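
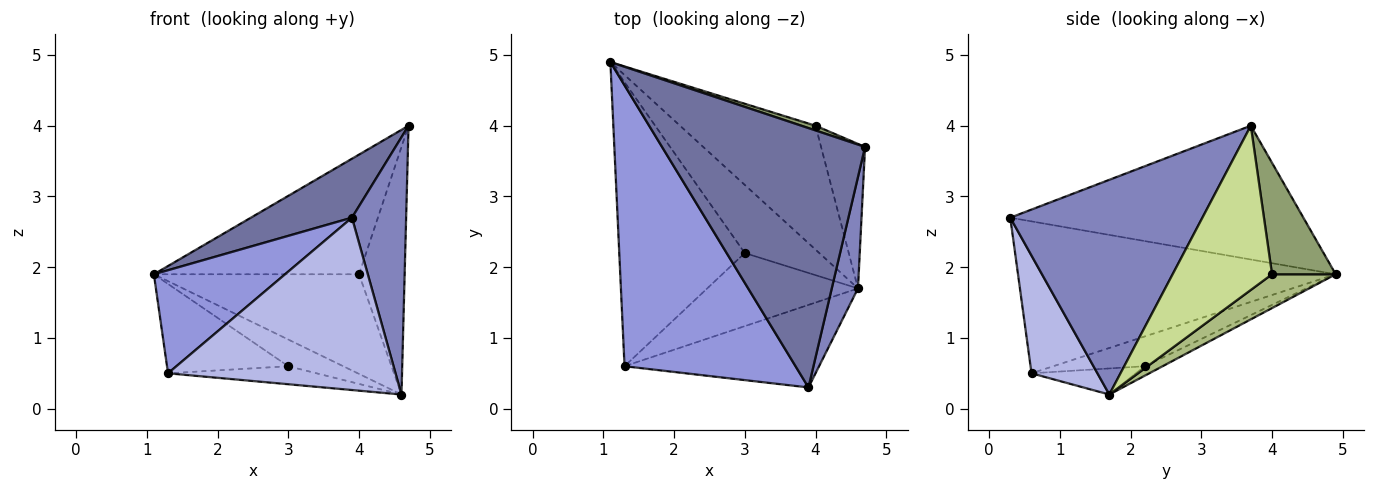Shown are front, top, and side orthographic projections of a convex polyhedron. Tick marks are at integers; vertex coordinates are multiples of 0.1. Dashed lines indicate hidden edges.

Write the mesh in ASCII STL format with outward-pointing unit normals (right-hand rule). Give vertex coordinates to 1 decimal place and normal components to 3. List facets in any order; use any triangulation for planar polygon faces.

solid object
 facet normal -0.541 -0.186 0.820
  outer loop
   vertex 3.9 0.3 2.7
   vertex 4.7 3.7 4.0
   vertex 1.1 4.9 1.9
  endloop
 endfacet
 facet normal 0.956 -0.270 0.117
  outer loop
   vertex 4.6 1.7 0.2
   vertex 4.7 3.7 4.0
   vertex 3.9 0.3 2.7
  endloop
 endfacet
 facet normal -0.641 -0.265 0.721
  outer loop
   vertex 1.3 0.6 0.5
   vertex 3.9 0.3 2.7
   vertex 1.1 4.9 1.9
  endloop
 endfacet
 facet normal 0.253 -0.873 -0.418
  outer loop
   vertex 1.3 0.6 0.5
   vertex 4.6 1.7 0.2
   vertex 3.9 0.3 2.7
  endloop
 endfacet
 facet normal 0.296 0.954 0.038
  outer loop
   vertex 4.0 4.0 1.9
   vertex 1.1 4.9 1.9
   vertex 4.7 3.7 4.0
  endloop
 endfacet
 facet normal 0.191 0.615 -0.765
  outer loop
   vertex 4.0 4.0 1.9
   vertex 4.6 1.7 0.2
   vertex 1.1 4.9 1.9
  endloop
 endfacet
 facet normal 0.883 0.405 -0.236
  outer loop
   vertex 4.0 4.0 1.9
   vertex 4.7 3.7 4.0
   vertex 4.6 1.7 0.2
  endloop
 endfacet
 facet normal -0.118 0.362 -0.925
  outer loop
   vertex 3.0 2.2 0.6
   vertex 1.1 4.9 1.9
   vertex 4.6 1.7 0.2
  endloop
 endfacet
 facet normal -0.221 0.293 -0.930
  outer loop
   vertex 3.0 2.2 0.6
   vertex 1.3 0.6 0.5
   vertex 1.1 4.9 1.9
  endloop
 endfacet
 facet normal -0.166 0.236 -0.958
  outer loop
   vertex 3.0 2.2 0.6
   vertex 4.6 1.7 0.2
   vertex 1.3 0.6 0.5
  endloop
 endfacet
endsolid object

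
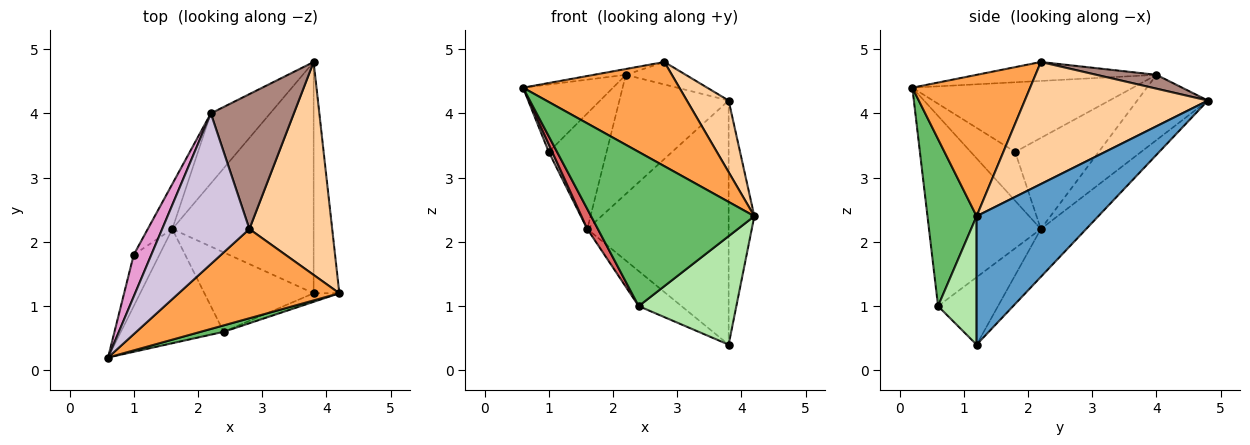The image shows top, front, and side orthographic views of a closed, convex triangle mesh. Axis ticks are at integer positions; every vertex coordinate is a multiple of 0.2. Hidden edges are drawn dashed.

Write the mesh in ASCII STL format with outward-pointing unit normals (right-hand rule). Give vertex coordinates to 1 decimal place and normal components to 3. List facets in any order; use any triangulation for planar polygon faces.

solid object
 facet normal 0.960 0.203 -0.192
  outer loop
   vertex 3.8 1.2 0.4
   vertex 3.8 4.8 4.2
   vertex 4.2 1.2 2.4
  endloop
 endfacet
 facet normal -0.227 0.707 -0.670
  outer loop
   vertex 1.6 2.2 2.2
   vertex 3.8 4.8 4.2
   vertex 3.8 1.2 0.4
  endloop
 endfacet
 facet normal 0.497 -0.659 0.564
  outer loop
   vertex 2.8 2.2 4.8
   vertex 0.6 0.2 4.4
   vertex 4.2 1.2 2.4
  endloop
 endfacet
 facet normal 0.813 -0.185 0.552
  outer loop
   vertex 2.8 2.2 4.8
   vertex 4.2 1.2 2.4
   vertex 3.8 4.8 4.2
  endloop
 endfacet
 facet normal 0.288 -0.957 0.040
  outer loop
   vertex 2.4 0.6 1.0
   vertex 4.2 1.2 2.4
   vertex 0.6 0.2 4.4
  endloop
 endfacet
 facet normal 0.366 -0.928 -0.073
  outer loop
   vertex 2.4 0.6 1.0
   vertex 3.8 1.2 0.4
   vertex 4.2 1.2 2.4
  endloop
 endfacet
 facet normal -0.877 -0.083 -0.474
  outer loop
   vertex 2.4 0.6 1.0
   vertex 0.6 0.2 4.4
   vertex 1.6 2.2 2.2
  endloop
 endfacet
 facet normal -0.492 0.351 -0.797
  outer loop
   vertex 2.4 0.6 1.0
   vertex 1.6 2.2 2.2
   vertex 3.8 1.2 0.4
  endloop
 endfacet
 facet normal -0.487 0.753 -0.443
  outer loop
   vertex 2.2 4.0 4.6
   vertex 3.8 4.8 4.2
   vertex 1.6 2.2 2.2
  endloop
 endfacet
 facet normal -0.212 0.038 0.977
  outer loop
   vertex 2.2 4.0 4.6
   vertex 0.6 0.2 4.4
   vertex 2.8 2.2 4.8
  endloop
 endfacet
 facet normal 0.162 0.162 0.973
  outer loop
   vertex 2.2 4.0 4.6
   vertex 2.8 2.2 4.8
   vertex 3.8 4.8 4.2
  endloop
 endfacet
 facet normal -0.883 -0.070 -0.465
  outer loop
   vertex 1.0 1.8 3.4
   vertex 1.6 2.2 2.2
   vertex 0.6 0.2 4.4
  endloop
 endfacet
 facet normal -0.902 0.368 0.228
  outer loop
   vertex 1.0 1.8 3.4
   vertex 0.6 0.2 4.4
   vertex 2.2 4.0 4.6
  endloop
 endfacet
 facet normal -0.803 0.556 -0.216
  outer loop
   vertex 1.0 1.8 3.4
   vertex 2.2 4.0 4.6
   vertex 1.6 2.2 2.2
  endloop
 endfacet
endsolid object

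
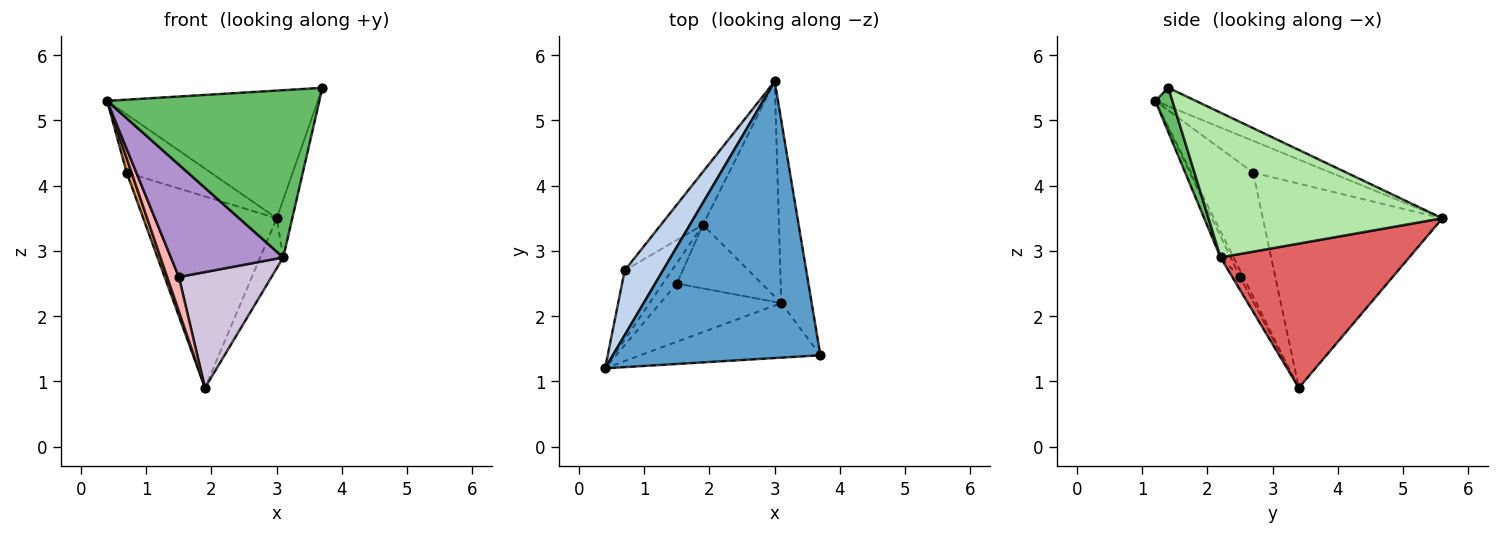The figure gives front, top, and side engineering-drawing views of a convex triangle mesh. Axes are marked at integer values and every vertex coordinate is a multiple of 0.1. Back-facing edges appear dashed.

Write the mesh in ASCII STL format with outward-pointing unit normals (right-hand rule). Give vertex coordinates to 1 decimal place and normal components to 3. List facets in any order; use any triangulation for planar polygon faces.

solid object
 facet normal -0.080 0.418 0.905
  outer loop
   vertex 3.0 5.6 3.5
   vertex 0.4 1.2 5.3
   vertex 3.7 1.4 5.5
  endloop
 endfacet
 facet normal -0.525 0.569 0.633
  outer loop
   vertex 0.7 2.7 4.2
   vertex 0.4 1.2 5.3
   vertex 3.0 5.6 3.5
  endloop
 endfacet
 facet normal -0.932 -0.074 -0.355
  outer loop
   vertex 0.7 2.7 4.2
   vertex 1.9 3.4 0.9
   vertex 0.4 1.2 5.3
  endloop
 endfacet
 facet normal -0.792 0.589 -0.163
  outer loop
   vertex 0.7 2.7 4.2
   vertex 3.0 5.6 3.5
   vertex 1.9 3.4 0.9
  endloop
 endfacet
 facet normal 0.076 -0.948 -0.309
  outer loop
   vertex 3.1 2.2 2.9
   vertex 3.7 1.4 5.5
   vertex 0.4 1.2 5.3
  endloop
 endfacet
 facet normal 0.977 0.065 -0.205
  outer loop
   vertex 3.1 2.2 2.9
   vertex 3.0 5.6 3.5
   vertex 3.7 1.4 5.5
  endloop
 endfacet
 facet normal 0.880 0.108 -0.463
  outer loop
   vertex 3.1 2.2 2.9
   vertex 1.9 3.4 0.9
   vertex 3.0 5.6 3.5
  endloop
 endfacet
 facet normal -0.233 -0.836 -0.497
  outer loop
   vertex 1.5 2.5 2.6
   vertex 0.4 1.2 5.3
   vertex 1.9 3.4 0.9
  endloop
 endfacet
 facet normal -0.080 -0.885 -0.459
  outer loop
   vertex 1.5 2.5 2.6
   vertex 3.1 2.2 2.9
   vertex 0.4 1.2 5.3
  endloop
 endfacet
 facet normal -0.074 -0.874 -0.480
  outer loop
   vertex 1.5 2.5 2.6
   vertex 1.9 3.4 0.9
   vertex 3.1 2.2 2.9
  endloop
 endfacet
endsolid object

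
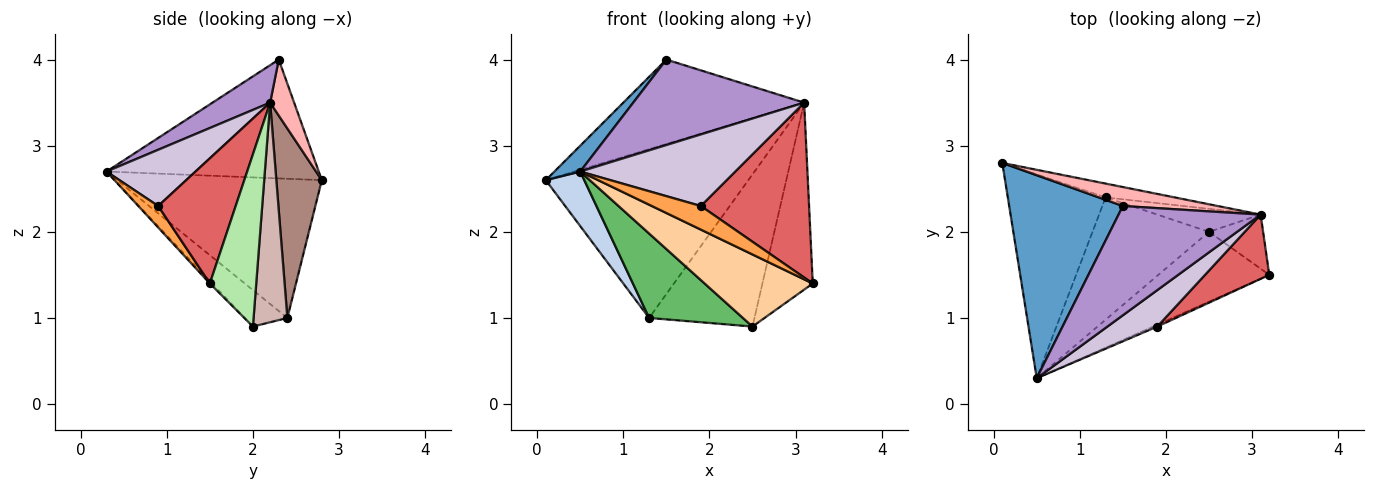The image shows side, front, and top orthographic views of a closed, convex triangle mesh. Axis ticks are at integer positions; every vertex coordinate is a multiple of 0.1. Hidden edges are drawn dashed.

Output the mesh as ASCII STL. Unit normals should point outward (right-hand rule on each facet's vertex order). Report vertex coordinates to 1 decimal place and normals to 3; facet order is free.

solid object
 facet normal -0.720 -0.088 0.689
  outer loop
   vertex 1.5 2.3 4.0
   vertex 0.1 2.8 2.6
   vertex 0.5 0.3 2.7
  endloop
 endfacet
 facet normal -0.809 -0.152 -0.568
  outer loop
   vertex 1.3 2.4 1.0
   vertex 0.5 0.3 2.7
   vertex 0.1 2.8 2.6
  endloop
 endfacet
 facet normal 0.375 -0.924 -0.075
  outer loop
   vertex 1.9 0.9 2.3
   vertex 0.5 0.3 2.7
   vertex 3.2 1.5 1.4
  endloop
 endfacet
 facet normal -0.016 -0.718 -0.696
  outer loop
   vertex 2.5 2.0 0.9
   vertex 3.2 1.5 1.4
   vertex 0.5 0.3 2.7
  endloop
 endfacet
 facet normal -0.250 -0.550 -0.797
  outer loop
   vertex 2.5 2.0 0.9
   vertex 0.5 0.3 2.7
   vertex 1.3 2.4 1.0
  endloop
 endfacet
 facet normal 0.663 0.719 -0.208
  outer loop
   vertex 3.1 2.2 3.5
   vertex 3.2 1.5 1.4
   vertex 2.5 2.0 0.9
  endloop
 endfacet
 facet normal 0.558 -0.779 0.286
  outer loop
   vertex 3.1 2.2 3.5
   vertex 1.9 0.9 2.3
   vertex 3.2 1.5 1.4
  endloop
 endfacet
 facet normal 0.128 0.968 0.217
  outer loop
   vertex 3.1 2.2 3.5
   vertex 0.1 2.8 2.6
   vertex 1.5 2.3 4.0
  endloop
 endfacet
 facet normal 0.203 -0.603 0.771
  outer loop
   vertex 3.1 2.2 3.5
   vertex 1.5 2.3 4.0
   vertex 0.5 0.3 2.7
  endloop
 endfacet
 facet normal 0.455 -0.793 0.404
  outer loop
   vertex 3.1 2.2 3.5
   vertex 0.5 0.3 2.7
   vertex 1.9 0.9 2.3
  endloop
 endfacet
 facet normal 0.218 0.973 -0.079
  outer loop
   vertex 3.1 2.2 3.5
   vertex 1.3 2.4 1.0
   vertex 0.1 2.8 2.6
  endloop
 endfacet
 facet normal 0.302 0.943 -0.142
  outer loop
   vertex 3.1 2.2 3.5
   vertex 2.5 2.0 0.9
   vertex 1.3 2.4 1.0
  endloop
 endfacet
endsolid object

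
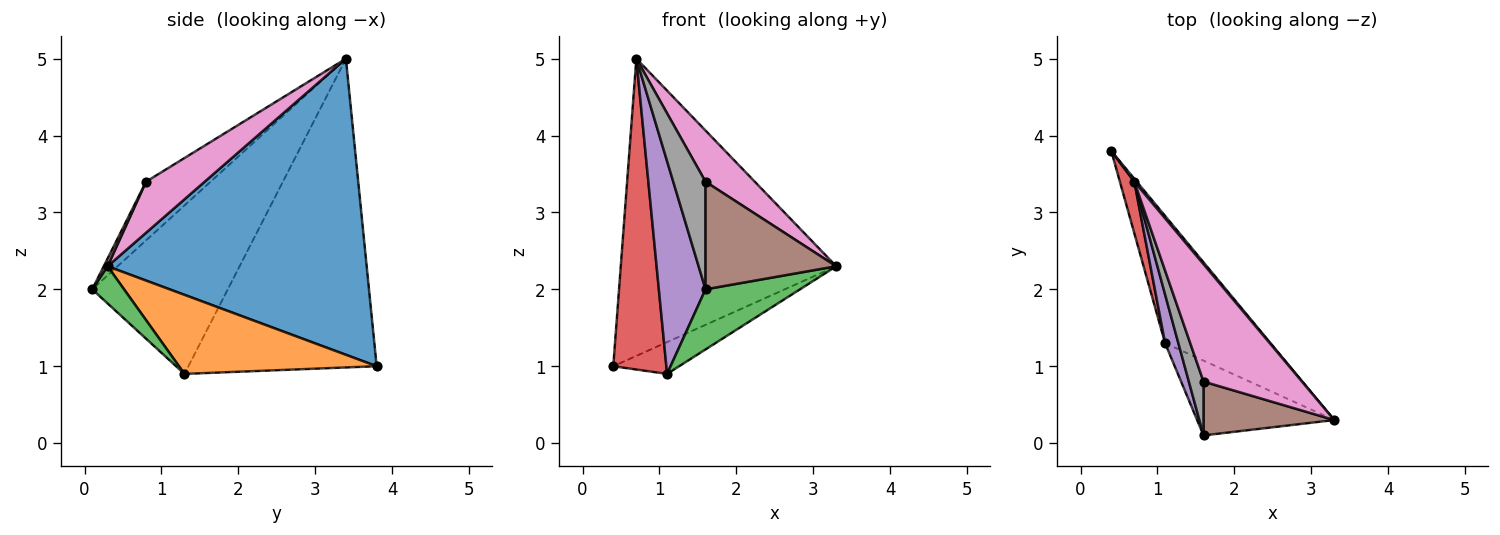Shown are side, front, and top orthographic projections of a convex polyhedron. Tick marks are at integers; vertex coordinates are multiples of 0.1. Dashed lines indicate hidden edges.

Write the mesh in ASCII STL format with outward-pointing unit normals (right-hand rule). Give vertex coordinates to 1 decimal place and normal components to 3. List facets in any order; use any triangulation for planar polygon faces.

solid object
 facet normal 0.769 0.639 0.006
  outer loop
   vertex 0.7 3.4 5.0
   vertex 3.3 0.3 2.3
   vertex 0.4 3.8 1.0
  endloop
 endfacet
 facet normal 0.588 0.196 -0.784
  outer loop
   vertex 1.1 1.3 0.9
   vertex 0.4 3.8 1.0
   vertex 3.3 0.3 2.3
  endloop
 endfacet
 facet normal 0.207 -0.613 -0.763
  outer loop
   vertex 1.1 1.3 0.9
   vertex 3.3 0.3 2.3
   vertex 1.6 0.1 2.0
  endloop
 endfacet
 facet normal -0.962 -0.271 0.045
  outer loop
   vertex 1.1 1.3 0.9
   vertex 0.7 3.4 5.0
   vertex 0.4 3.8 1.0
  endloop
 endfacet
 facet normal -0.943 -0.325 0.074
  outer loop
   vertex 1.1 1.3 0.9
   vertex 1.6 0.1 2.0
   vertex 0.7 3.4 5.0
  endloop
 endfacet
 facet normal 0.026 -0.894 0.447
  outer loop
   vertex 1.6 0.8 3.4
   vertex 1.6 0.1 2.0
   vertex 3.3 0.3 2.3
  endloop
 endfacet
 facet normal 0.430 -0.361 0.828
  outer loop
   vertex 1.6 0.8 3.4
   vertex 3.3 0.3 2.3
   vertex 0.7 3.4 5.0
  endloop
 endfacet
 facet normal -0.873 -0.436 0.218
  outer loop
   vertex 1.6 0.8 3.4
   vertex 0.7 3.4 5.0
   vertex 1.6 0.1 2.0
  endloop
 endfacet
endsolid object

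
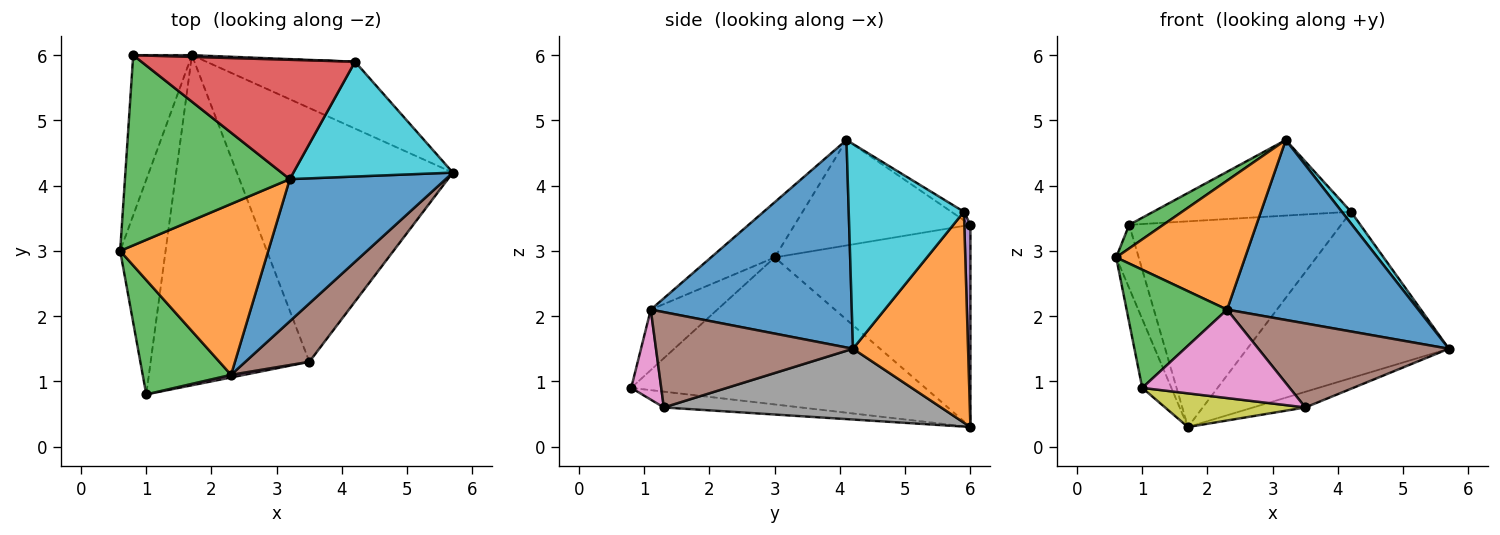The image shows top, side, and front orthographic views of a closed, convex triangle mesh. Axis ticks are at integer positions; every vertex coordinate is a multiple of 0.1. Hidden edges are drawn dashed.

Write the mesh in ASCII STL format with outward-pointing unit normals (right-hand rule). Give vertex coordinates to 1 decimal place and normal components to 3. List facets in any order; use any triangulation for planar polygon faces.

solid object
 facet normal -0.951 0.094 -0.294
  outer loop
   vertex 1.0 0.8 0.9
   vertex 0.6 3.0 2.9
   vertex 1.7 6.0 0.3
  endloop
 endfacet
 facet normal 0.468 0.820 -0.330
  outer loop
   vertex 4.2 5.9 3.6
   vertex 5.7 4.2 1.5
   vertex 1.7 6.0 0.3
  endloop
 endfacet
 facet normal -0.430 -0.649 0.628
  outer loop
   vertex 2.3 1.1 2.1
   vertex 0.6 3.0 2.9
   vertex 1.0 0.8 0.9
  endloop
 endfacet
 facet normal -0.955 0.110 -0.277
  outer loop
   vertex 0.8 6.0 3.4
   vertex 1.7 6.0 0.3
   vertex 0.6 3.0 2.9
  endloop
 endfacet
 facet normal 0.029 1.000 0.008
  outer loop
   vertex 0.8 6.0 3.4
   vertex 4.2 5.9 3.6
   vertex 1.7 6.0 0.3
  endloop
 endfacet
 facet normal 0.647 -0.626 0.435
  outer loop
   vertex 3.5 1.3 0.6
   vertex 5.7 4.2 1.5
   vertex 2.3 1.1 2.1
  endloop
 endfacet
 facet normal 0.199 -0.979 0.029
  outer loop
   vertex 3.5 1.3 0.6
   vertex 2.3 1.1 2.1
   vertex 1.0 0.8 0.9
  endloop
 endfacet
 facet normal 0.311 0.059 -0.949
  outer loop
   vertex 3.5 1.3 0.6
   vertex 1.7 6.0 0.3
   vertex 5.7 4.2 1.5
  endloop
 endfacet
 facet normal -0.099 -0.101 -0.990
  outer loop
   vertex 3.5 1.3 0.6
   vertex 1.0 0.8 0.9
   vertex 1.7 6.0 0.3
  endloop
 endfacet
 facet normal 0.787 -0.063 0.613
  outer loop
   vertex 3.2 4.1 4.7
   vertex 5.7 4.2 1.5
   vertex 4.2 5.9 3.6
  endloop
 endfacet
 facet normal 0.636 -0.605 0.478
  outer loop
   vertex 3.2 4.1 4.7
   vertex 2.3 1.1 2.1
   vertex 5.7 4.2 1.5
  endloop
 endfacet
 facet normal -0.285 -0.577 0.765
  outer loop
   vertex 3.2 4.1 4.7
   vertex 0.6 3.0 2.9
   vertex 2.3 1.1 2.1
  endloop
 endfacet
 facet normal -0.536 -0.104 0.838
  outer loop
   vertex 3.2 4.1 4.7
   vertex 0.8 6.0 3.4
   vertex 0.6 3.0 2.9
  endloop
 endfacet
 facet normal -0.034 0.535 0.844
  outer loop
   vertex 3.2 4.1 4.7
   vertex 4.2 5.9 3.6
   vertex 0.8 6.0 3.4
  endloop
 endfacet
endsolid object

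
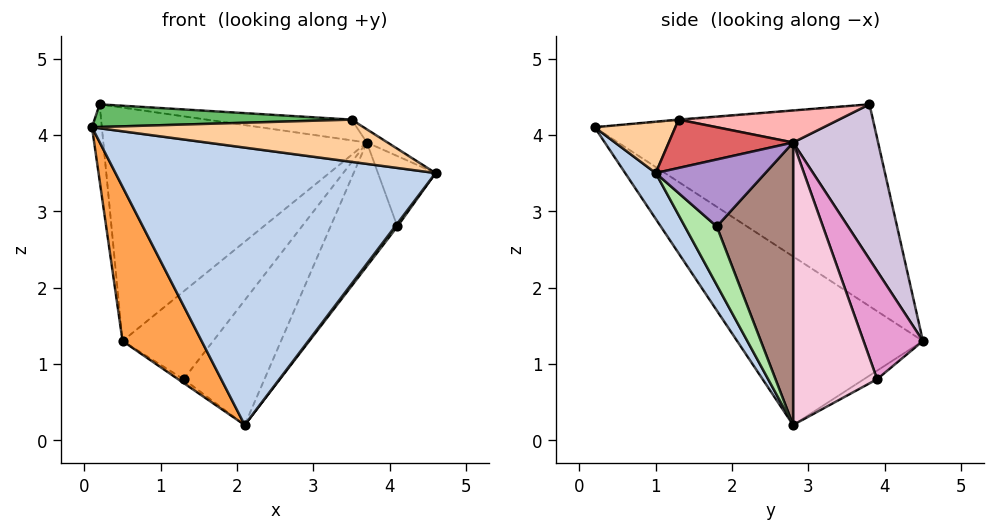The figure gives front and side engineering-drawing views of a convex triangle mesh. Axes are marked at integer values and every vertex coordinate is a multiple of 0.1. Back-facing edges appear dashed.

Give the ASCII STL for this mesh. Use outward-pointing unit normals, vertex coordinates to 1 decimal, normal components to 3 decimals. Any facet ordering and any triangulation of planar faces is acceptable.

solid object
 facet normal -0.995 0.035 -0.088
  outer loop
   vertex 0.2 3.8 4.4
   vertex 0.5 4.5 1.3
   vertex 0.1 0.2 4.1
  endloop
 endfacet
 facet normal 0.081 -0.848 -0.524
  outer loop
   vertex 2.1 2.8 0.2
   vertex 4.6 1.0 3.5
   vertex 0.1 0.2 4.1
  endloop
 endfacet
 facet normal -0.742 -0.316 -0.591
  outer loop
   vertex 2.1 2.8 0.2
   vertex 0.1 0.2 4.1
   vertex 0.5 4.5 1.3
  endloop
 endfacet
 facet normal 0.216 -0.727 0.651
  outer loop
   vertex 3.5 1.3 4.2
   vertex 0.1 0.2 4.1
   vertex 4.6 1.0 3.5
  endloop
 endfacet
 facet normal -0.002 -0.083 0.997
  outer loop
   vertex 3.5 1.3 4.2
   vertex 0.2 3.8 4.4
   vertex 0.1 0.2 4.1
  endloop
 endfacet
 facet normal 0.781 -0.057 -0.622
  outer loop
   vertex 4.1 1.8 2.8
   vertex 4.6 1.0 3.5
   vertex 2.1 2.8 0.2
  endloop
 endfacet
 facet normal 0.552 0.092 0.829
  outer loop
   vertex 3.7 2.8 3.9
   vertex 3.5 1.3 4.2
   vertex 4.6 1.0 3.5
  endloop
 endfacet
 facet normal 0.186 0.169 0.968
  outer loop
   vertex 3.7 2.8 3.9
   vertex 0.2 3.8 4.4
   vertex 3.5 1.3 4.2
  endloop
 endfacet
 facet normal 0.881 0.463 -0.100
  outer loop
   vertex 3.7 2.8 3.9
   vertex 4.6 1.0 3.5
   vertex 4.1 1.8 2.8
  endloop
 endfacet
 facet normal 0.298 0.924 0.238
  outer loop
   vertex 3.7 2.8 3.9
   vertex 0.5 4.5 1.3
   vertex 0.2 3.8 4.4
  endloop
 endfacet
 facet normal 0.715 0.626 -0.309
  outer loop
   vertex 3.7 2.8 3.9
   vertex 4.1 1.8 2.8
   vertex 2.1 2.8 0.2
  endloop
 endfacet
 facet normal -0.422 0.178 -0.889
  outer loop
   vertex 1.3 3.9 0.8
   vertex 2.1 2.8 0.2
   vertex 0.5 4.5 1.3
  endloop
 endfacet
 facet normal 0.543 0.830 -0.126
  outer loop
   vertex 1.3 3.9 0.8
   vertex 0.5 4.5 1.3
   vertex 3.7 2.8 3.9
  endloop
 endfacet
 facet normal 0.688 0.662 -0.297
  outer loop
   vertex 1.3 3.9 0.8
   vertex 3.7 2.8 3.9
   vertex 2.1 2.8 0.2
  endloop
 endfacet
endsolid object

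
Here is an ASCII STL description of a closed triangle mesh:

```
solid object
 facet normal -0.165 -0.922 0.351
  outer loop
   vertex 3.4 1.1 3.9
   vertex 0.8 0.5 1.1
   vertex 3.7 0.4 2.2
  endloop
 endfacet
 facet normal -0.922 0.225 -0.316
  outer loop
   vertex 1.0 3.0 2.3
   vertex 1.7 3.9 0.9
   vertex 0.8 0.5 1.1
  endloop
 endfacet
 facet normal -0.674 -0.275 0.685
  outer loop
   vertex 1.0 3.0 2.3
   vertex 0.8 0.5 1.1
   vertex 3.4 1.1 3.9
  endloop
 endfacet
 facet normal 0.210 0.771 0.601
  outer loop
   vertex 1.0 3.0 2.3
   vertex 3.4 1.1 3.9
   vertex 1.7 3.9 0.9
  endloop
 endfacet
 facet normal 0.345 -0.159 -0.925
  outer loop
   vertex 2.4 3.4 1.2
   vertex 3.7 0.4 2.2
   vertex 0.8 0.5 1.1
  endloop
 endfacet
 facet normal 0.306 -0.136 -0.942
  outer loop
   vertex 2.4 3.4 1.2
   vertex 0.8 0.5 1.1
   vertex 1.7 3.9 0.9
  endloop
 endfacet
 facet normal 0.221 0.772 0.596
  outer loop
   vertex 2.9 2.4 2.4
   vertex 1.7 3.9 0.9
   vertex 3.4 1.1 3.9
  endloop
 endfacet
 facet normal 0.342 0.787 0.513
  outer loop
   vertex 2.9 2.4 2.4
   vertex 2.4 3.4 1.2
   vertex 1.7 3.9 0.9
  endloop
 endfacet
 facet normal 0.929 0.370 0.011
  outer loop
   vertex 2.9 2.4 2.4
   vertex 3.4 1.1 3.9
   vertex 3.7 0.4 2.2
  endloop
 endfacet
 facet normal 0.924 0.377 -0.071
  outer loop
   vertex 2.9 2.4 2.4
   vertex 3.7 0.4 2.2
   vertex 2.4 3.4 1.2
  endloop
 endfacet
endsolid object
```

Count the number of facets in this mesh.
10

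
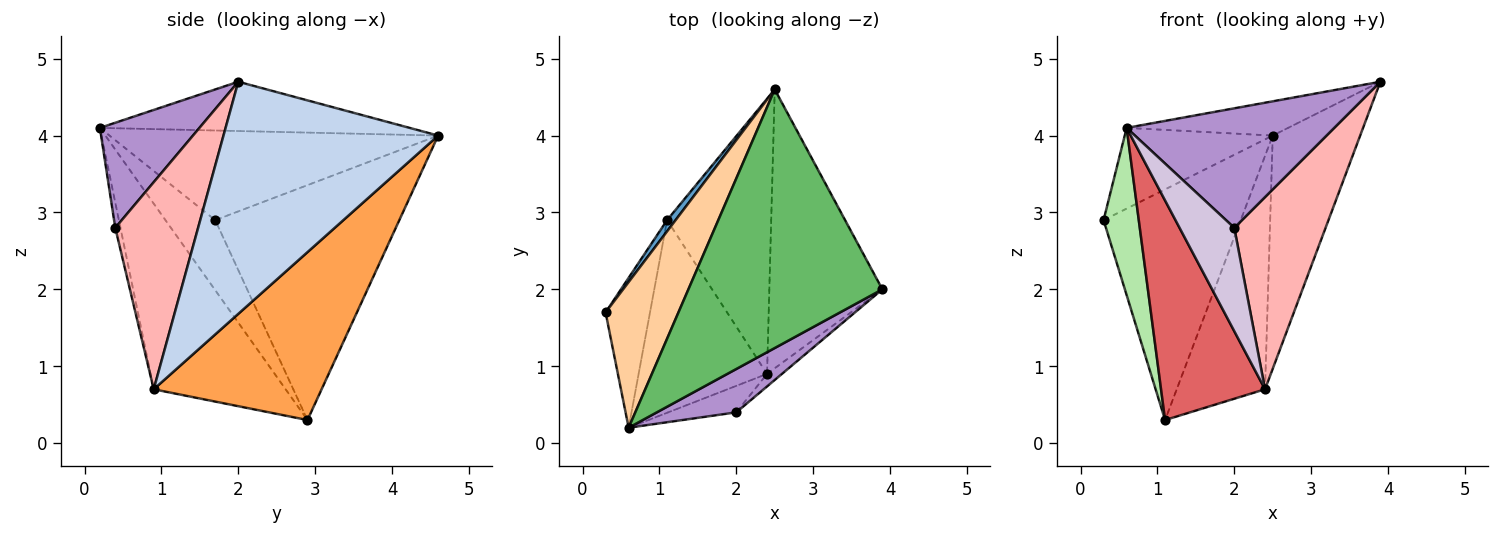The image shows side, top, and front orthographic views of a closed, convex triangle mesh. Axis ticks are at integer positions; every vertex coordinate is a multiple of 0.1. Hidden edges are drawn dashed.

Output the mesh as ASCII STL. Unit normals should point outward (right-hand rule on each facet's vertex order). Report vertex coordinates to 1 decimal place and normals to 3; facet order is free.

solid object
 facet normal -0.802 0.597 0.029
  outer loop
   vertex 1.1 2.9 0.3
   vertex 0.3 1.7 2.9
   vertex 2.5 4.6 4.0
  endloop
 endfacet
 facet normal 0.844 0.344 -0.411
  outer loop
   vertex 2.4 0.9 0.7
   vertex 2.5 4.6 4.0
   vertex 3.9 2.0 4.7
  endloop
 endfacet
 facet normal 0.776 0.408 -0.481
  outer loop
   vertex 2.4 0.9 0.7
   vertex 1.1 2.9 0.3
   vertex 2.5 4.6 4.0
  endloop
 endfacet
 facet normal -0.733 0.330 0.595
  outer loop
   vertex 0.6 0.2 4.1
   vertex 2.5 4.6 4.0
   vertex 0.3 1.7 2.9
  endloop
 endfacet
 facet normal -0.244 0.127 0.961
  outer loop
   vertex 0.6 0.2 4.1
   vertex 3.9 2.0 4.7
   vertex 2.5 4.6 4.0
  endloop
 endfacet
 facet normal -0.725 -0.513 -0.460
  outer loop
   vertex 0.6 0.2 4.1
   vertex 0.3 1.7 2.9
   vertex 1.1 2.9 0.3
  endloop
 endfacet
 facet normal -0.690 -0.544 -0.477
  outer loop
   vertex 0.6 0.2 4.1
   vertex 1.1 2.9 0.3
   vertex 2.4 0.9 0.7
  endloop
 endfacet
 facet normal 0.671 -0.740 -0.048
  outer loop
   vertex 2.0 0.4 2.8
   vertex 2.4 0.9 0.7
   vertex 3.9 2.0 4.7
  endloop
 endfacet
 facet normal 0.411 -0.857 0.311
  outer loop
   vertex 2.0 0.4 2.8
   vertex 3.9 2.0 4.7
   vertex 0.6 0.2 4.1
  endloop
 endfacet
 facet normal -0.092 -0.965 -0.247
  outer loop
   vertex 2.0 0.4 2.8
   vertex 0.6 0.2 4.1
   vertex 2.4 0.9 0.7
  endloop
 endfacet
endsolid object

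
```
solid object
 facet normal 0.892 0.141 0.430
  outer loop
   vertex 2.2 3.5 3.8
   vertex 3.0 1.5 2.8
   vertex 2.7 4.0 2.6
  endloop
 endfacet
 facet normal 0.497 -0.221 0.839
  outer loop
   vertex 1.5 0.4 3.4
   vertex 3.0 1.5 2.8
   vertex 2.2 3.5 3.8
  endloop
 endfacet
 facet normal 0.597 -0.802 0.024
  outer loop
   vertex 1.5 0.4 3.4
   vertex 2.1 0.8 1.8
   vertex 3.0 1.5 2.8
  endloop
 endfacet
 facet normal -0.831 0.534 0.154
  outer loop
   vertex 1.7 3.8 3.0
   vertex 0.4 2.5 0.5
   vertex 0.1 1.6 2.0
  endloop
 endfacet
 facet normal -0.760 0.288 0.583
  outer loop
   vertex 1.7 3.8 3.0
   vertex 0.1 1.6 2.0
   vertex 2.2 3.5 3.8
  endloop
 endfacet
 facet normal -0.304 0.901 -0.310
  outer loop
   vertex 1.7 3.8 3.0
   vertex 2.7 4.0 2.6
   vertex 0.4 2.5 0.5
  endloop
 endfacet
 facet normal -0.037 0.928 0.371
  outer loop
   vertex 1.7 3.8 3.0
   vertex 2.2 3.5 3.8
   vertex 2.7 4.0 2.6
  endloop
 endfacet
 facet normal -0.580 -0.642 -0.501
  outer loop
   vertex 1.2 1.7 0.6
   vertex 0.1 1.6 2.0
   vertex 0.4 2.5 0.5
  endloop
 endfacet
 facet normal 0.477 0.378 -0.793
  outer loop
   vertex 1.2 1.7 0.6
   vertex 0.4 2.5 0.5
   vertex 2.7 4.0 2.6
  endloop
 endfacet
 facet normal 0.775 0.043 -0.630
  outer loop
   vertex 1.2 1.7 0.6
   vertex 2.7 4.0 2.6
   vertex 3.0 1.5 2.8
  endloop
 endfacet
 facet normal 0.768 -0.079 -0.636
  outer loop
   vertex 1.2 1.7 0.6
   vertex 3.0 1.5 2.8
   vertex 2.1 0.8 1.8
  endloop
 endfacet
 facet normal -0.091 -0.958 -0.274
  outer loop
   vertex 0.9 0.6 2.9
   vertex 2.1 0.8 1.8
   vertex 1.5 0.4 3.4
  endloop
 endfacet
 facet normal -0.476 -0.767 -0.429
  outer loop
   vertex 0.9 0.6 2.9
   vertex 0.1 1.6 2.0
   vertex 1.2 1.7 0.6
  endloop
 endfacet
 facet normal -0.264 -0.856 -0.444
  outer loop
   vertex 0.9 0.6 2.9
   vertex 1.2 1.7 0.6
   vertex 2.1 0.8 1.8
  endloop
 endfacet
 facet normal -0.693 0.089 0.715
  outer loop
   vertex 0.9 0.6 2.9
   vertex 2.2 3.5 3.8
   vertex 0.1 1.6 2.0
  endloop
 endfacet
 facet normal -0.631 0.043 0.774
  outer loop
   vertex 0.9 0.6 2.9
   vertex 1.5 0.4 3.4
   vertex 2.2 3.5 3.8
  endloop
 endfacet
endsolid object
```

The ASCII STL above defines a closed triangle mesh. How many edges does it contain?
24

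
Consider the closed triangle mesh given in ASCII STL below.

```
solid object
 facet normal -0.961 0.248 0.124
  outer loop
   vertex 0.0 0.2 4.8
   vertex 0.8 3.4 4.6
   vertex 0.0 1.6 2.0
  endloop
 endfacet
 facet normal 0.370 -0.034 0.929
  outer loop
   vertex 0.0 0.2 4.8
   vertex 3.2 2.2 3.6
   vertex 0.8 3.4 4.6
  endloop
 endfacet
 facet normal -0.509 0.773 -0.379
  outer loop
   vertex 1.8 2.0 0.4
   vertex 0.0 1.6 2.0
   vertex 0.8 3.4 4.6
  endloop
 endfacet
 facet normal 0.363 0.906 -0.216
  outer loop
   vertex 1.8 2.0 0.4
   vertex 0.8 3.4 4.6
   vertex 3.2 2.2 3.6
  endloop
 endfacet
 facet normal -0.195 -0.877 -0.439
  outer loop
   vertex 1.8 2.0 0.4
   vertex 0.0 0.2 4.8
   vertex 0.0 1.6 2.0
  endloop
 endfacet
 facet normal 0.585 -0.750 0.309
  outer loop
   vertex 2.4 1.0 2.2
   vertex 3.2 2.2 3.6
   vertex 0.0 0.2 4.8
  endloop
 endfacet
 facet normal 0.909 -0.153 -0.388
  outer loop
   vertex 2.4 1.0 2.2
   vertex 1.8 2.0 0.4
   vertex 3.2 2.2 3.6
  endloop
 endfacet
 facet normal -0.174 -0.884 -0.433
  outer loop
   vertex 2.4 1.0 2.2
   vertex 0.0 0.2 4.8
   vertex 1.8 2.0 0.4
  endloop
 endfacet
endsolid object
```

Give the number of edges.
12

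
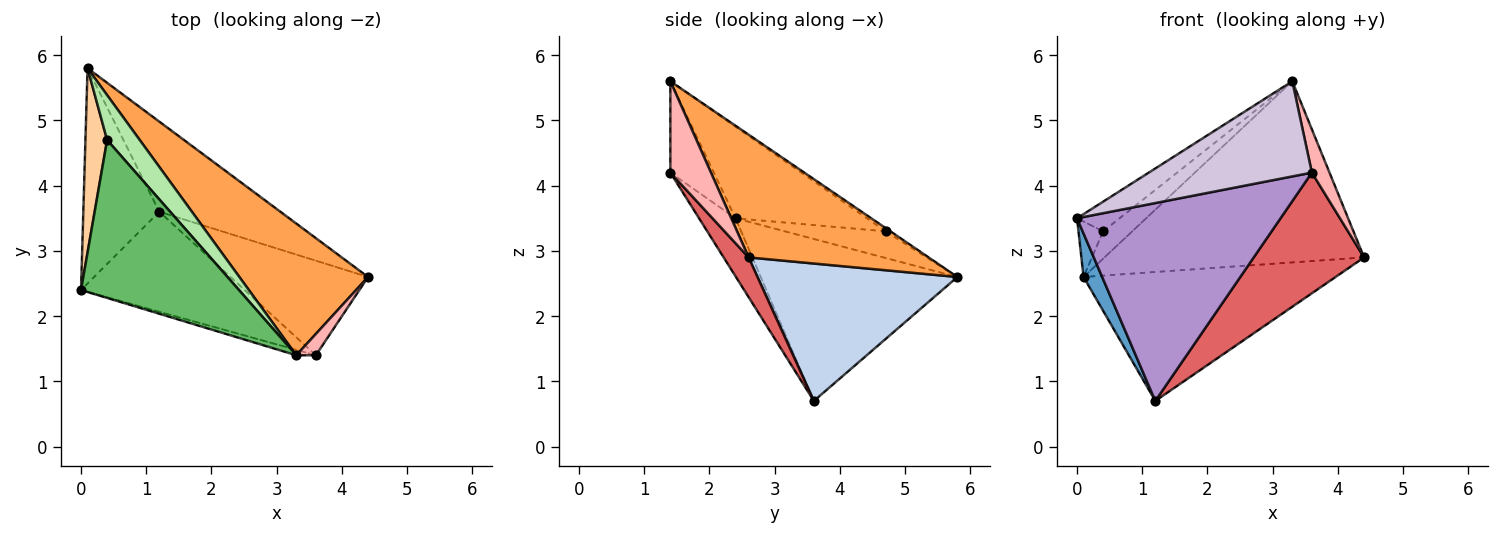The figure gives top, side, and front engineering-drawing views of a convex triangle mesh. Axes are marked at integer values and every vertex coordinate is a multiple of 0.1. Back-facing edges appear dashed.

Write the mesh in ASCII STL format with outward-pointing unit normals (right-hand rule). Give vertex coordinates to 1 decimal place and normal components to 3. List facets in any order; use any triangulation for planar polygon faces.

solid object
 facet normal -0.902 -0.085 -0.423
  outer loop
   vertex 1.2 3.6 0.7
   vertex 0.0 2.4 3.5
   vertex 0.1 5.8 2.6
  endloop
 endfacet
 facet normal 0.545 0.687 -0.480
  outer loop
   vertex 1.2 3.6 0.7
   vertex 0.1 5.8 2.6
   vertex 4.4 2.6 2.9
  endloop
 endfacet
 facet normal 0.489 0.705 0.513
  outer loop
   vertex 3.3 1.4 5.6
   vertex 4.4 2.6 2.9
   vertex 0.1 5.8 2.6
  endloop
 endfacet
 facet normal -0.762 0.186 0.620
  outer loop
   vertex 0.4 4.7 3.3
   vertex 0.1 5.8 2.6
   vertex 0.0 2.4 3.5
  endloop
 endfacet
 facet normal -0.495 0.160 0.854
  outer loop
   vertex 0.4 4.7 3.3
   vertex 0.0 2.4 3.5
   vertex 3.3 1.4 5.6
  endloop
 endfacet
 facet normal -0.085 0.518 0.851
  outer loop
   vertex 0.4 4.7 3.3
   vertex 3.3 1.4 5.6
   vertex 0.1 5.8 2.6
  endloop
 endfacet
 facet normal 0.175 -0.775 -0.607
  outer loop
   vertex 3.6 1.4 4.2
   vertex 1.2 3.6 0.7
   vertex 4.4 2.6 2.9
  endloop
 endfacet
 facet normal 0.900 -0.391 0.193
  outer loop
   vertex 3.6 1.4 4.2
   vertex 4.4 2.6 2.9
   vertex 3.3 1.4 5.6
  endloop
 endfacet
 facet normal -0.158 -0.881 -0.445
  outer loop
   vertex 3.6 1.4 4.2
   vertex 0.0 2.4 3.5
   vertex 1.2 3.6 0.7
  endloop
 endfacet
 facet normal -0.257 -0.965 -0.055
  outer loop
   vertex 3.6 1.4 4.2
   vertex 3.3 1.4 5.6
   vertex 0.0 2.4 3.5
  endloop
 endfacet
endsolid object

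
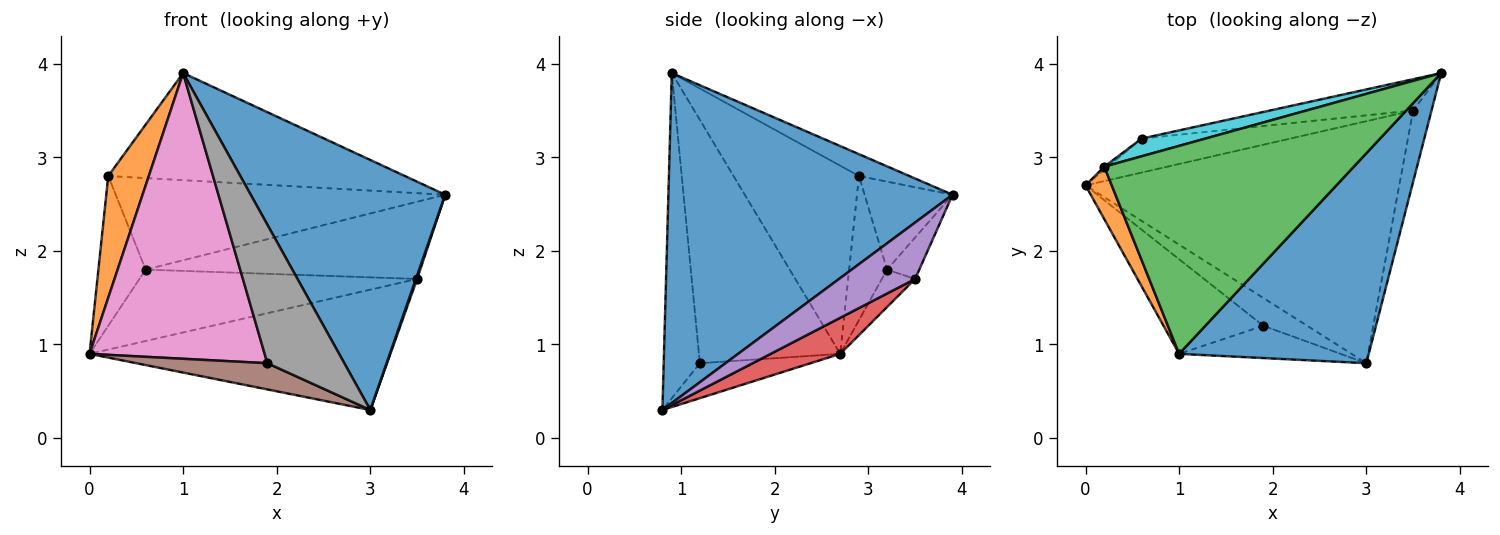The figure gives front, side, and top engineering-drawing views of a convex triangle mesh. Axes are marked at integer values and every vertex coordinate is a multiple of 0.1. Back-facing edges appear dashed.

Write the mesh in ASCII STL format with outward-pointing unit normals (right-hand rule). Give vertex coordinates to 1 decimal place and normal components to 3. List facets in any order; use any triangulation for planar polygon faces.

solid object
 facet normal 0.746 -0.510 0.428
  outer loop
   vertex 1.0 0.9 3.9
   vertex 3.0 0.8 0.3
   vertex 3.8 3.9 2.6
  endloop
 endfacet
 facet normal -0.943 -0.305 0.131
  outer loop
   vertex 0.2 2.9 2.8
   vertex 0.0 2.7 0.9
   vertex 1.0 0.9 3.9
  endloop
 endfacet
 facet normal -0.078 0.456 0.886
  outer loop
   vertex 0.2 2.9 2.8
   vertex 1.0 0.9 3.9
   vertex 3.8 3.9 2.6
  endloop
 endfacet
 facet normal 0.102 0.443 -0.891
  outer loop
   vertex 3.5 3.5 1.7
   vertex 3.0 0.8 0.3
   vertex 0.0 2.7 0.9
  endloop
 endfacet
 facet normal 0.951 -0.015 -0.310
  outer loop
   vertex 3.5 3.5 1.7
   vertex 3.8 3.9 2.6
   vertex 3.0 0.8 0.3
  endloop
 endfacet
 facet normal -0.502 -0.594 -0.629
  outer loop
   vertex 1.9 1.2 0.8
   vertex 0.0 2.7 0.9
   vertex 3.0 0.8 0.3
  endloop
 endfacet
 facet normal -0.608 -0.754 -0.249
  outer loop
   vertex 1.9 1.2 0.8
   vertex 1.0 0.9 3.9
   vertex 0.0 2.7 0.9
  endloop
 endfacet
 facet normal -0.416 -0.886 -0.206
  outer loop
   vertex 1.9 1.2 0.8
   vertex 3.0 0.8 0.3
   vertex 1.0 0.9 3.9
  endloop
 endfacet
 facet normal -0.626 0.780 -0.016
  outer loop
   vertex 0.6 3.2 1.8
   vertex 0.0 2.7 0.9
   vertex 0.2 2.9 2.8
  endloop
 endfacet
 facet normal -0.254 0.950 0.183
  outer loop
   vertex 0.6 3.2 1.8
   vertex 0.2 2.9 2.8
   vertex 3.8 3.9 2.6
  endloop
 endfacet
 facet normal -0.108 0.898 -0.427
  outer loop
   vertex 0.6 3.2 1.8
   vertex 3.5 3.5 1.7
   vertex 0.0 2.7 0.9
  endloop
 endfacet
 facet normal -0.108 0.921 -0.373
  outer loop
   vertex 0.6 3.2 1.8
   vertex 3.8 3.9 2.6
   vertex 3.5 3.5 1.7
  endloop
 endfacet
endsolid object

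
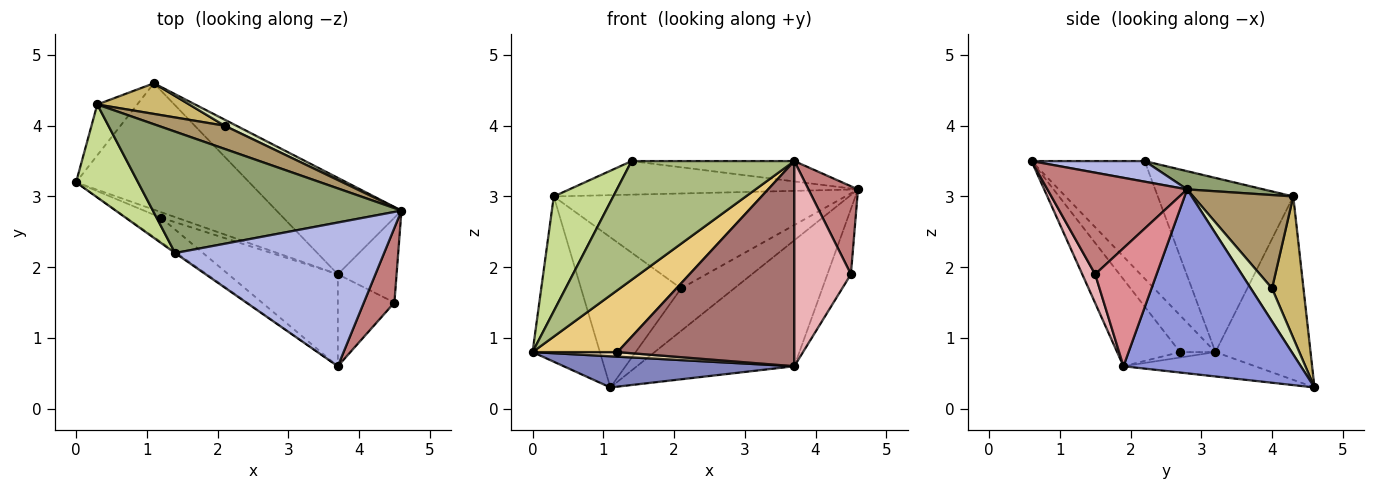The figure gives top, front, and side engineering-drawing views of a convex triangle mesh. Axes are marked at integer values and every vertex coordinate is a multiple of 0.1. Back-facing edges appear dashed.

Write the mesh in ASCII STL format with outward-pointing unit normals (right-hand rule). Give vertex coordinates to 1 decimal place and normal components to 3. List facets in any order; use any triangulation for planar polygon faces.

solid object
 facet normal -0.804 0.569 -0.175
  outer loop
   vertex 0.3 4.3 3.0
   vertex 1.1 4.6 0.3
   vertex 0.0 3.2 0.8
  endloop
 endfacet
 facet normal -0.135 -0.237 -0.962
  outer loop
   vertex 3.7 1.9 0.6
   vertex 0.0 3.2 0.8
   vertex 1.1 4.6 0.3
  endloop
 endfacet
 facet normal 0.667 0.592 -0.453
  outer loop
   vertex 3.7 1.9 0.6
   vertex 1.1 4.6 0.3
   vertex 4.6 2.8 3.1
  endloop
 endfacet
 facet normal 0.097 0.139 0.985
  outer loop
   vertex 1.4 2.2 3.5
   vertex 3.7 0.6 3.5
   vertex 4.6 2.8 3.1
  endloop
 endfacet
 facet normal 0.070 0.266 0.961
  outer loop
   vertex 1.4 2.2 3.5
   vertex 4.6 2.8 3.1
   vertex 0.3 4.3 3.0
  endloop
 endfacet
 facet normal -0.571 -0.821 -0.008
  outer loop
   vertex 1.4 2.2 3.5
   vertex 0.0 3.2 0.8
   vertex 3.7 0.6 3.5
  endloop
 endfacet
 facet normal -0.871 -0.382 0.310
  outer loop
   vertex 1.4 2.2 3.5
   vertex 0.3 4.3 3.0
   vertex 0.0 3.2 0.8
  endloop
 endfacet
 facet normal 0.368 0.920 0.131
  outer loop
   vertex 2.1 4.0 1.7
   vertex 4.6 2.8 3.1
   vertex 1.1 4.6 0.3
  endloop
 endfacet
 facet normal 0.316 0.922 0.225
  outer loop
   vertex 2.1 4.0 1.7
   vertex 0.3 4.3 3.0
   vertex 4.6 2.8 3.1
  endloop
 endfacet
 facet normal 0.294 0.936 0.191
  outer loop
   vertex 2.1 4.0 1.7
   vertex 1.1 4.6 0.3
   vertex 0.3 4.3 3.0
  endloop
 endfacet
 facet normal -0.362 -0.868 -0.340
  outer loop
   vertex 1.2 2.7 0.8
   vertex 3.7 0.6 3.5
   vertex 0.0 3.2 0.8
  endloop
 endfacet
 facet normal -0.257 -0.616 -0.745
  outer loop
   vertex 1.2 2.7 0.8
   vertex 0.0 3.2 0.8
   vertex 3.7 1.9 0.6
  endloop
 endfacet
 facet normal -0.309 -0.868 -0.389
  outer loop
   vertex 1.2 2.7 0.8
   vertex 3.7 1.9 0.6
   vertex 3.7 0.6 3.5
  endloop
 endfacet
 facet normal 0.907 -0.321 0.273
  outer loop
   vertex 4.5 1.5 1.9
   vertex 4.6 2.8 3.1
   vertex 3.7 0.6 3.5
  endloop
 endfacet
 facet normal 0.847 0.324 -0.422
  outer loop
   vertex 4.5 1.5 1.9
   vertex 3.7 1.9 0.6
   vertex 4.6 2.8 3.1
  endloop
 endfacet
 facet normal 0.204 -0.893 -0.400
  outer loop
   vertex 4.5 1.5 1.9
   vertex 3.7 0.6 3.5
   vertex 3.7 1.9 0.6
  endloop
 endfacet
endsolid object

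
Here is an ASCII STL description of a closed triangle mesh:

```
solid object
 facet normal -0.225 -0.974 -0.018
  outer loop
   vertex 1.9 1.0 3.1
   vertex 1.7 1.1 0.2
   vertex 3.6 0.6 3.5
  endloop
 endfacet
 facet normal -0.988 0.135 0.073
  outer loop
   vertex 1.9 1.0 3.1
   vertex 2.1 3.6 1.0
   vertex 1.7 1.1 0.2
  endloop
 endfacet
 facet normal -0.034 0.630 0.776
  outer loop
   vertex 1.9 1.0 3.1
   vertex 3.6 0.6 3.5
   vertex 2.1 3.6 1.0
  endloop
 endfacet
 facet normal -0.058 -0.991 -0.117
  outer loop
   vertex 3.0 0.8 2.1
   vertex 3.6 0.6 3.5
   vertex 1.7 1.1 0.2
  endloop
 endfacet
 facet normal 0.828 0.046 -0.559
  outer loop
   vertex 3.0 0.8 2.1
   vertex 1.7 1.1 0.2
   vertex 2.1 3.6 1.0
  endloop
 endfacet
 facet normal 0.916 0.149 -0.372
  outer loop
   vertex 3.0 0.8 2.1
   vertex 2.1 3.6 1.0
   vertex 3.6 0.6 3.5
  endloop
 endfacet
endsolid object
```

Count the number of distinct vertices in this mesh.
5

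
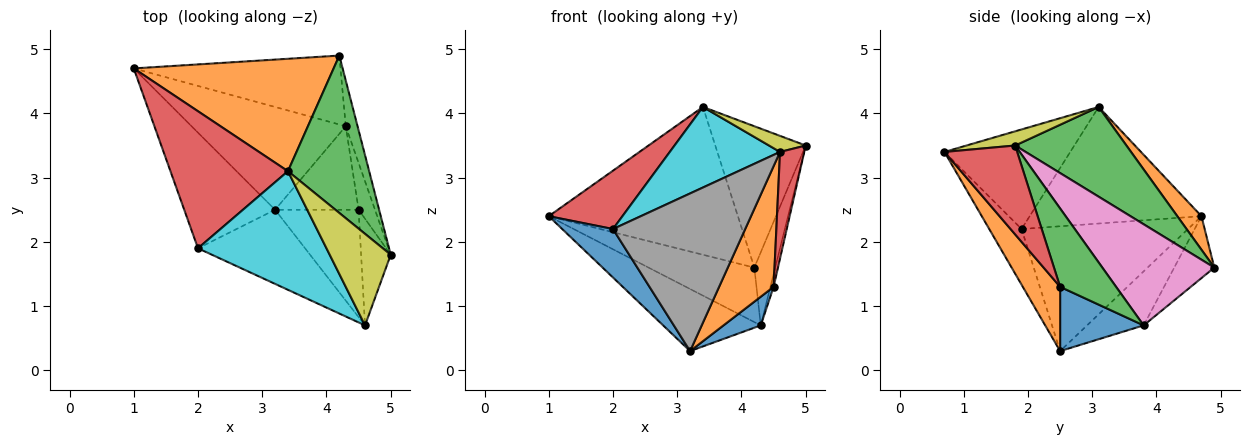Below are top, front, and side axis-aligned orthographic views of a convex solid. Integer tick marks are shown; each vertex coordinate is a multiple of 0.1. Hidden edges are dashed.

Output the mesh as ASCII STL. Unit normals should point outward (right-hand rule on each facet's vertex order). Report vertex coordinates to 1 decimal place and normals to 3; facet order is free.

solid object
 facet normal -0.785 -0.240 -0.571
  outer loop
   vertex 2.0 1.9 2.2
   vertex 1.0 4.7 2.4
   vertex 3.2 2.5 0.3
  endloop
 endfacet
 facet normal 0.101 0.792 0.602
  outer loop
   vertex 3.4 3.1 4.1
   vertex 4.2 4.9 1.6
   vertex 1.0 4.7 2.4
  endloop
 endfacet
 facet normal 0.635 0.516 0.575
  outer loop
   vertex 3.4 3.1 4.1
   vertex 5.0 1.8 3.5
   vertex 4.2 4.9 1.6
  endloop
 endfacet
 facet normal -0.674 -0.289 0.680
  outer loop
   vertex 3.4 3.1 4.1
   vertex 1.0 4.7 2.4
   vertex 2.0 1.9 2.2
  endloop
 endfacet
 facet normal -0.229 0.604 -0.764
  outer loop
   vertex 4.3 3.8 0.7
   vertex 1.0 4.7 2.4
   vertex 4.2 4.9 1.6
  endloop
 endfacet
 facet normal -0.287 0.495 -0.820
  outer loop
   vertex 4.3 3.8 0.7
   vertex 3.2 2.5 0.3
   vertex 1.0 4.7 2.4
  endloop
 endfacet
 facet normal 0.977 0.182 -0.114
  outer loop
   vertex 4.3 3.8 0.7
   vertex 4.2 4.9 1.6
   vertex 5.0 1.8 3.5
  endloop
 endfacet
 facet normal -0.216 -0.884 -0.415
  outer loop
   vertex 4.6 0.7 3.4
   vertex 2.0 1.9 2.2
   vertex 3.2 2.5 0.3
  endloop
 endfacet
 facet normal 0.223 -0.168 0.960
  outer loop
   vertex 4.6 0.7 3.4
   vertex 5.0 1.8 3.5
   vertex 3.4 3.1 4.1
  endloop
 endfacet
 facet normal -0.540 -0.473 0.696
  outer loop
   vertex 4.6 0.7 3.4
   vertex 3.4 3.1 4.1
   vertex 2.0 1.9 2.2
  endloop
 endfacet
 facet normal 0.588 -0.262 -0.765
  outer loop
   vertex 4.5 2.5 1.3
   vertex 3.2 2.5 0.3
   vertex 4.3 3.8 0.7
  endloop
 endfacet
 facet normal 0.455 -0.665 -0.592
  outer loop
   vertex 4.5 2.5 1.3
   vertex 4.6 0.7 3.4
   vertex 3.2 2.5 0.3
  endloop
 endfacet
 facet normal 0.977 0.056 -0.204
  outer loop
   vertex 4.5 2.5 1.3
   vertex 4.3 3.8 0.7
   vertex 5.0 1.8 3.5
  endloop
 endfacet
 facet normal 0.905 -0.302 -0.302
  outer loop
   vertex 4.5 2.5 1.3
   vertex 5.0 1.8 3.5
   vertex 4.6 0.7 3.4
  endloop
 endfacet
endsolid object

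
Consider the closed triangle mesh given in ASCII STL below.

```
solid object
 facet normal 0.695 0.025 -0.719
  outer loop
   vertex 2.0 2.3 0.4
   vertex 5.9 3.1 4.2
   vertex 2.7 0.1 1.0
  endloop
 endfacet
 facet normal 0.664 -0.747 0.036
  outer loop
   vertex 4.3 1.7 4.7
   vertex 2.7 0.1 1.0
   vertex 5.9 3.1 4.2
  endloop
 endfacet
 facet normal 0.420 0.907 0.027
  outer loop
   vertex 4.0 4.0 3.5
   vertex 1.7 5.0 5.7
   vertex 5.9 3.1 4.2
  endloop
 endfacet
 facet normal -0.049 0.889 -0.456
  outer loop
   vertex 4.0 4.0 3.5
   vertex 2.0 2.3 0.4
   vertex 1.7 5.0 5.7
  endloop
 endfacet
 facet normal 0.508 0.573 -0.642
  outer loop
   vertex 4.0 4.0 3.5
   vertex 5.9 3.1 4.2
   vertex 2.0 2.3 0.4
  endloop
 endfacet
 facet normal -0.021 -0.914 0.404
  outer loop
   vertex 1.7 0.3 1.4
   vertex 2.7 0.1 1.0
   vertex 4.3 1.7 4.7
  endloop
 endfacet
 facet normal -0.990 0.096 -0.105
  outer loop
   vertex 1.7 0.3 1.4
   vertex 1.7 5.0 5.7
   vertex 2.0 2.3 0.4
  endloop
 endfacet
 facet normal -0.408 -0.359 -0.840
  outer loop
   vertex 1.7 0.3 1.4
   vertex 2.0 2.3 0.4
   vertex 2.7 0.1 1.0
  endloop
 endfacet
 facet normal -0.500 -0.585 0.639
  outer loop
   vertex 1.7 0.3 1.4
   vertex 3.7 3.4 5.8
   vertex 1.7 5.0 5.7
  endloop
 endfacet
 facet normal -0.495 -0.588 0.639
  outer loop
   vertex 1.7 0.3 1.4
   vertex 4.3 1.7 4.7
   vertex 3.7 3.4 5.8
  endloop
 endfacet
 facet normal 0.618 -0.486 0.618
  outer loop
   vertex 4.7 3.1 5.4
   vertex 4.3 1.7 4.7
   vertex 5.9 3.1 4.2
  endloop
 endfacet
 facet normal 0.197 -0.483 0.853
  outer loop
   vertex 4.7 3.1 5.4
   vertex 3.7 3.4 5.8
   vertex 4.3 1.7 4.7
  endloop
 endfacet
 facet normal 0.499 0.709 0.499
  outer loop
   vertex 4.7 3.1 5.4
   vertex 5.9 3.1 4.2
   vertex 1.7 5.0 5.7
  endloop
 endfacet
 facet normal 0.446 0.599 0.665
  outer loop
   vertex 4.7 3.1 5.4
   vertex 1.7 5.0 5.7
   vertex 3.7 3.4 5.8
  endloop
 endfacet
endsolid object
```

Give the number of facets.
14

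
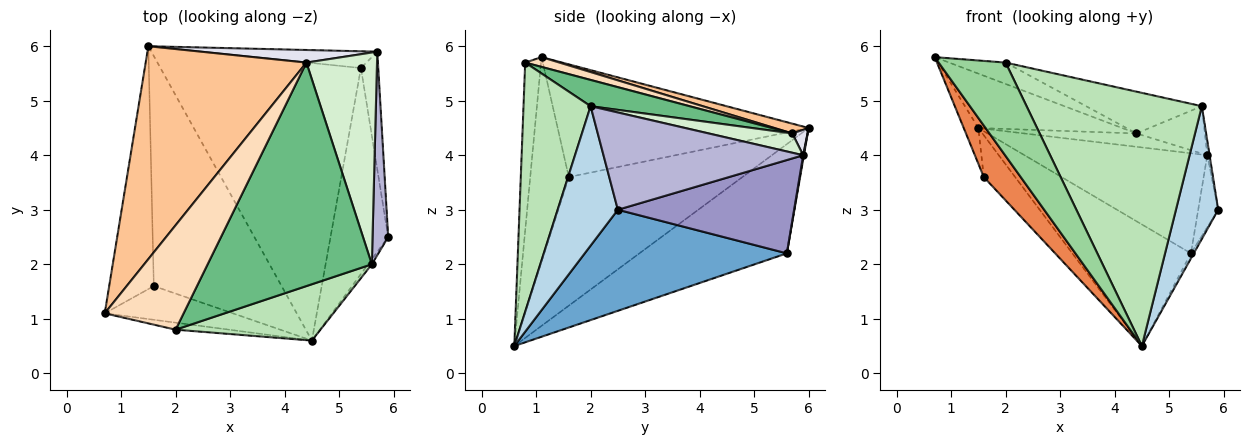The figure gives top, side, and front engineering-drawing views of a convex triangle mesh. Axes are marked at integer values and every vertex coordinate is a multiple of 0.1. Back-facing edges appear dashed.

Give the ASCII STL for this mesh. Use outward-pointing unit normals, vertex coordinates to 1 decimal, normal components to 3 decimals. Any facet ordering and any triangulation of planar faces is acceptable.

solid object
 facet normal 0.868 0.012 -0.496
  outer loop
   vertex 5.4 5.6 2.2
   vertex 5.9 2.5 3.0
   vertex 4.5 0.6 0.5
  endloop
 endfacet
 facet normal -0.447 0.359 -0.820
  outer loop
   vertex 5.4 5.6 2.2
   vertex 4.5 0.6 0.5
   vertex 1.5 6.0 4.5
  endloop
 endfacet
 facet normal 0.818 -0.574 -0.022
  outer loop
   vertex 5.6 2.0 4.9
   vertex 4.5 0.6 0.5
   vertex 5.9 2.5 3.0
  endloop
 endfacet
 facet normal -0.928 0.054 -0.368
  outer loop
   vertex 1.6 1.6 3.6
   vertex 0.7 1.1 5.8
   vertex 1.5 6.0 4.5
  endloop
 endfacet
 facet normal -0.658 -0.630 -0.412
  outer loop
   vertex 1.6 1.6 3.6
   vertex 4.5 0.6 0.5
   vertex 0.7 1.1 5.8
  endloop
 endfacet
 facet normal -0.704 0.127 -0.699
  outer loop
   vertex 1.6 1.6 3.6
   vertex 1.5 6.0 4.5
   vertex 4.5 0.6 0.5
  endloop
 endfacet
 facet normal 0.059 0.247 0.967
  outer loop
   vertex 4.4 5.7 4.4
   vertex 1.5 6.0 4.5
   vertex 0.7 1.1 5.8
  endloop
 endfacet
 facet normal 0.121 0.199 0.973
  outer loop
   vertex 2.0 0.8 5.7
   vertex 4.4 5.7 4.4
   vertex 0.7 1.1 5.8
  endloop
 endfacet
 facet normal 0.155 0.182 0.971
  outer loop
   vertex 2.0 0.8 5.7
   vertex 5.6 2.0 4.9
   vertex 4.4 5.7 4.4
  endloop
 endfacet
 facet normal -0.230 -0.971 -0.073
  outer loop
   vertex 2.0 0.8 5.7
   vertex 0.7 1.1 5.8
   vertex 4.5 0.6 0.5
  endloop
 endfacet
 facet normal 0.350 -0.914 0.203
  outer loop
   vertex 2.0 0.8 5.7
   vertex 4.5 0.6 0.5
   vertex 5.6 2.0 4.9
  endloop
 endfacet
 facet normal 0.258 0.211 0.943
  outer loop
   vertex 5.7 5.9 4.0
   vertex 4.4 5.7 4.4
   vertex 5.6 2.0 4.9
  endloop
 endfacet
 facet normal 0.977 0.111 -0.181
  outer loop
   vertex 5.7 5.9 4.0
   vertex 5.9 2.5 3.0
   vertex 5.4 5.6 2.2
  endloop
 endfacet
 facet normal 0.987 0.011 0.159
  outer loop
   vertex 5.7 5.9 4.0
   vertex 5.6 2.0 4.9
   vertex 5.9 2.5 3.0
  endloop
 endfacet
 facet normal 0.004 0.986 -0.165
  outer loop
   vertex 5.7 5.9 4.0
   vertex 5.4 5.6 2.2
   vertex 1.5 6.0 4.5
  endloop
 endfacet
 facet normal 0.098 0.724 0.682
  outer loop
   vertex 5.7 5.9 4.0
   vertex 1.5 6.0 4.5
   vertex 4.4 5.7 4.4
  endloop
 endfacet
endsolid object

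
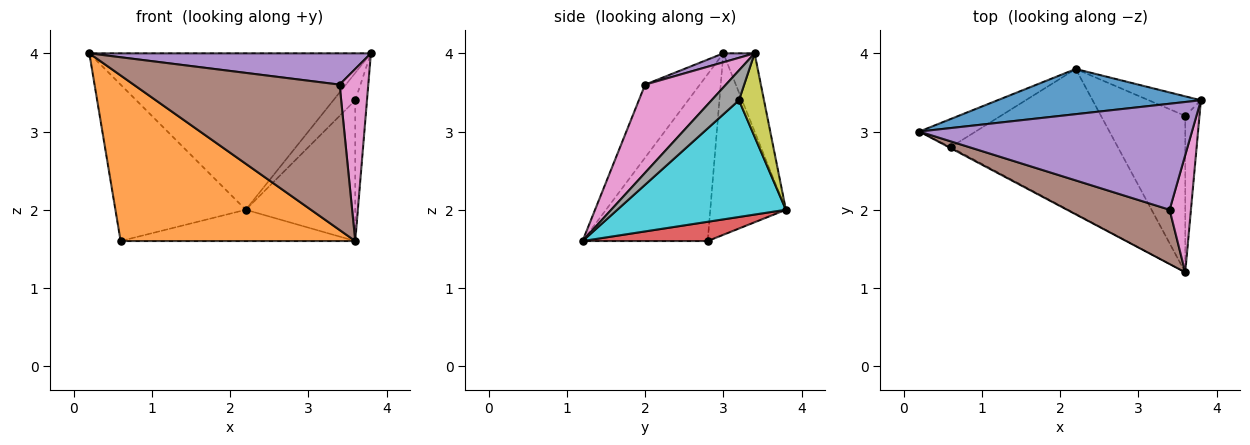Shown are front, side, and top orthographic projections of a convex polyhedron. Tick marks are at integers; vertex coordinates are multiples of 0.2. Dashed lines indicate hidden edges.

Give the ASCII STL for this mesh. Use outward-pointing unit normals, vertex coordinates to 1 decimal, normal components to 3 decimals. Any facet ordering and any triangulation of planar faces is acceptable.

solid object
 facet normal -0.106 0.955 0.276
  outer loop
   vertex 2.2 3.8 2.0
   vertex 0.2 3.0 4.0
   vertex 3.8 3.4 4.0
  endloop
 endfacet
 facet normal -0.471 -0.882 -0.005
  outer loop
   vertex 0.6 2.8 1.6
   vertex 3.6 1.2 1.6
   vertex 0.2 3.0 4.0
  endloop
 endfacet
 facet normal -0.496 0.855 -0.154
  outer loop
   vertex 0.6 2.8 1.6
   vertex 0.2 3.0 4.0
   vertex 2.2 3.8 2.0
  endloop
 endfacet
 facet normal 0.112 0.210 -0.971
  outer loop
   vertex 0.6 2.8 1.6
   vertex 2.2 3.8 2.0
   vertex 3.6 1.2 1.6
  endloop
 endfacet
 facet normal 0.031 -0.283 0.959
  outer loop
   vertex 3.4 2.0 3.6
   vertex 3.8 3.4 4.0
   vertex 0.2 3.0 4.0
  endloop
 endfacet
 facet normal -0.242 -0.909 0.339
  outer loop
   vertex 3.4 2.0 3.6
   vertex 0.2 3.0 4.0
   vertex 3.6 1.2 1.6
  endloop
 endfacet
 facet normal 0.919 -0.326 0.222
  outer loop
   vertex 3.4 2.0 3.6
   vertex 3.6 1.2 1.6
   vertex 3.8 3.4 4.0
  endloop
 endfacet
 facet normal 0.842 0.361 -0.401
  outer loop
   vertex 3.6 3.2 3.4
   vertex 3.8 3.4 4.0
   vertex 3.6 1.2 1.6
  endloop
 endfacet
 facet normal 0.681 0.596 -0.426
  outer loop
   vertex 3.6 3.2 3.4
   vertex 2.2 3.8 2.0
   vertex 3.8 3.4 4.0
  endloop
 endfacet
 facet normal 0.717 0.466 -0.518
  outer loop
   vertex 3.6 3.2 3.4
   vertex 3.6 1.2 1.6
   vertex 2.2 3.8 2.0
  endloop
 endfacet
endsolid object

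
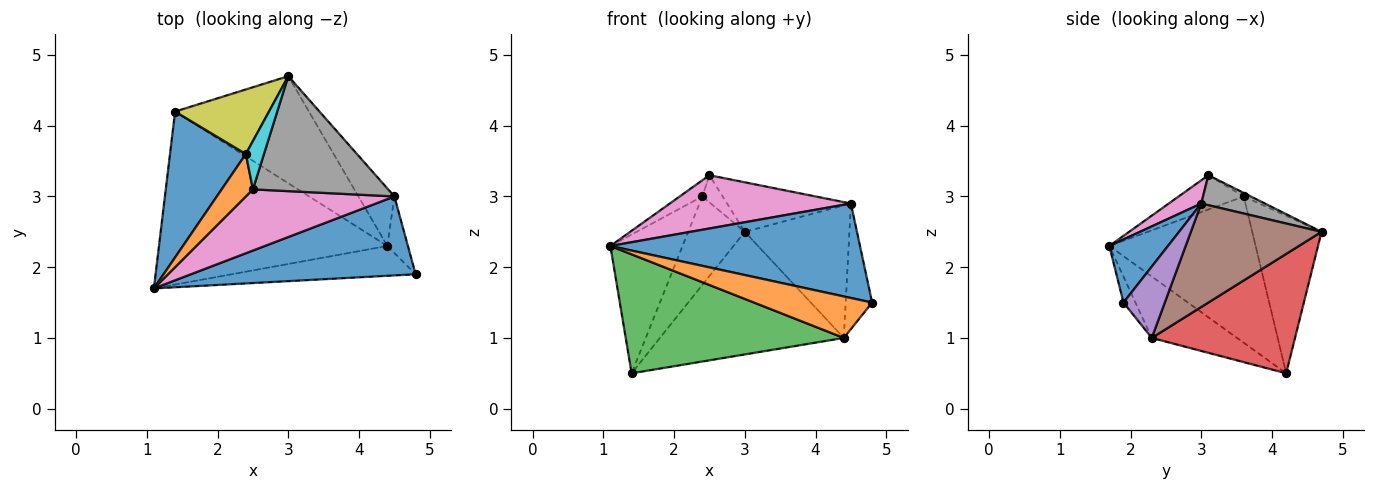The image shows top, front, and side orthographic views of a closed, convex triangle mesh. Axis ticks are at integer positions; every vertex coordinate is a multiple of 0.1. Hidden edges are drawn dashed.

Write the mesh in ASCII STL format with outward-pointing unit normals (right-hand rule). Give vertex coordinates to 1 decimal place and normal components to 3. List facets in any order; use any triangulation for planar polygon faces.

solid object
 facet normal 0.177 -0.755 0.631
  outer loop
   vertex 4.5 3.0 2.9
   vertex 1.1 1.7 2.3
   vertex 4.8 1.9 1.5
  endloop
 endfacet
 facet normal -0.082 -0.809 -0.582
  outer loop
   vertex 4.4 2.3 1.0
   vertex 4.8 1.9 1.5
   vertex 1.1 1.7 2.3
  endloop
 endfacet
 facet normal -0.216 -0.553 -0.804
  outer loop
   vertex 4.4 2.3 1.0
   vertex 1.1 1.7 2.3
   vertex 1.4 4.2 0.5
  endloop
 endfacet
 facet normal 0.506 0.650 -0.567
  outer loop
   vertex 4.4 2.3 1.0
   vertex 1.4 4.2 0.5
   vertex 3.0 4.7 2.5
  endloop
 endfacet
 facet normal 0.819 0.524 -0.236
  outer loop
   vertex 4.4 2.3 1.0
   vertex 4.5 3.0 2.9
   vertex 4.8 1.9 1.5
  endloop
 endfacet
 facet normal 0.753 0.603 -0.262
  outer loop
   vertex 4.4 2.3 1.0
   vertex 3.0 4.7 2.5
   vertex 4.5 3.0 2.9
  endloop
 endfacet
 facet normal 0.117 -0.652 0.749
  outer loop
   vertex 2.5 3.1 3.3
   vertex 1.1 1.7 2.3
   vertex 4.5 3.0 2.9
  endloop
 endfacet
 facet normal 0.199 0.388 0.900
  outer loop
   vertex 2.5 3.1 3.3
   vertex 4.5 3.0 2.9
   vertex 3.0 4.7 2.5
  endloop
 endfacet
 facet normal -0.703 0.574 0.419
  outer loop
   vertex 2.4 3.6 3.0
   vertex 3.0 4.7 2.5
   vertex 1.4 4.2 0.5
  endloop
 endfacet
 facet normal -0.168 0.482 0.860
  outer loop
   vertex 2.4 3.6 3.0
   vertex 2.5 3.1 3.3
   vertex 3.0 4.7 2.5
  endloop
 endfacet
 facet normal -0.813 0.401 0.422
  outer loop
   vertex 2.4 3.6 3.0
   vertex 1.4 4.2 0.5
   vertex 1.1 1.7 2.3
  endloop
 endfacet
 facet normal -0.715 0.249 0.653
  outer loop
   vertex 2.4 3.6 3.0
   vertex 1.1 1.7 2.3
   vertex 2.5 3.1 3.3
  endloop
 endfacet
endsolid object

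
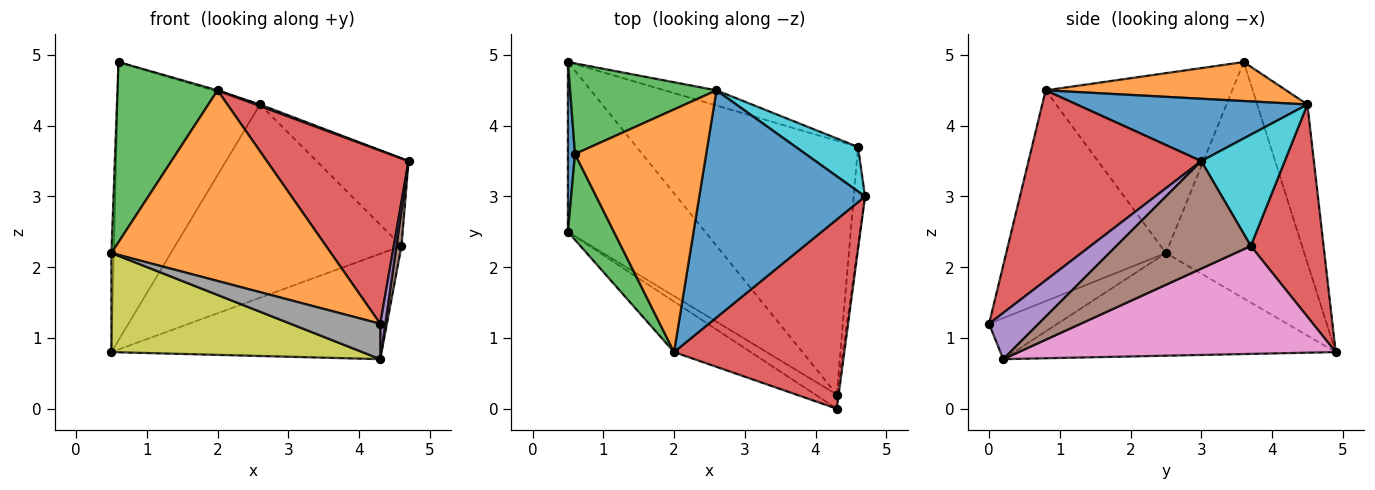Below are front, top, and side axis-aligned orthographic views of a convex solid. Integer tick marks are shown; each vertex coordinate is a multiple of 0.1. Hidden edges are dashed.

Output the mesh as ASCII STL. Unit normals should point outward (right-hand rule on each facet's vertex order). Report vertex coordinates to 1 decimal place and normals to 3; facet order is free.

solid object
 facet normal -0.999 0.017 0.030
  outer loop
   vertex 0.5 2.5 2.2
   vertex 0.6 3.6 4.9
   vertex 0.5 4.9 0.8
  endloop
 endfacet
 facet normal -0.575 -0.791 -0.209
  outer loop
   vertex 2.0 0.8 4.5
   vertex 0.5 2.5 2.2
   vertex 4.3 0.0 1.2
  endloop
 endfacet
 facet normal -0.860 -0.461 0.220
  outer loop
   vertex 2.0 0.8 4.5
   vertex 0.6 3.6 4.9
   vertex 0.5 2.5 2.2
  endloop
 endfacet
 facet normal 0.636 -0.521 0.569
  outer loop
   vertex 2.0 0.8 4.5
   vertex 4.3 0.0 1.2
   vertex 4.7 3.0 3.5
  endloop
 endfacet
 facet normal 0.994 -0.101 -0.041
  outer loop
   vertex 4.3 0.2 0.7
   vertex 4.7 3.0 3.5
   vertex 4.3 0.0 1.2
  endloop
 endfacet
 facet normal 0.994 -0.037 -0.105
  outer loop
   vertex 4.3 0.2 0.7
   vertex 4.6 3.7 2.3
   vertex 4.7 3.0 3.5
  endloop
 endfacet
 facet normal 0.410 0.350 -0.842
  outer loop
   vertex 4.3 0.2 0.7
   vertex 0.5 4.9 0.8
   vertex 4.6 3.7 2.3
  endloop
 endfacet
 facet normal -0.578 -0.758 -0.303
  outer loop
   vertex 4.3 0.2 0.7
   vertex 4.3 0.0 1.2
   vertex 0.5 2.5 2.2
  endloop
 endfacet
 facet normal -0.543 -0.423 -0.726
  outer loop
   vertex 4.3 0.2 0.7
   vertex 0.5 2.5 2.2
   vertex 0.5 4.9 0.8
  endloop
 endfacet
 facet normal 0.629 0.693 0.352
  outer loop
   vertex 2.6 4.5 4.3
   vertex 4.7 3.0 3.5
   vertex 4.6 3.7 2.3
  endloop
 endfacet
 facet normal 0.352 -0.006 0.936
  outer loop
   vertex 2.6 4.5 4.3
   vertex 2.0 0.8 4.5
   vertex 4.7 3.0 3.5
  endloop
 endfacet
 facet normal 0.285 0.006 0.959
  outer loop
   vertex 2.6 4.5 4.3
   vertex 0.6 3.6 4.9
   vertex 2.0 0.8 4.5
  endloop
 endfacet
 facet normal -0.318 0.902 0.294
  outer loop
   vertex 2.6 4.5 4.3
   vertex 0.5 4.9 0.8
   vertex 0.6 3.6 4.9
  endloop
 endfacet
 facet normal 0.305 0.949 -0.075
  outer loop
   vertex 2.6 4.5 4.3
   vertex 4.6 3.7 2.3
   vertex 0.5 4.9 0.8
  endloop
 endfacet
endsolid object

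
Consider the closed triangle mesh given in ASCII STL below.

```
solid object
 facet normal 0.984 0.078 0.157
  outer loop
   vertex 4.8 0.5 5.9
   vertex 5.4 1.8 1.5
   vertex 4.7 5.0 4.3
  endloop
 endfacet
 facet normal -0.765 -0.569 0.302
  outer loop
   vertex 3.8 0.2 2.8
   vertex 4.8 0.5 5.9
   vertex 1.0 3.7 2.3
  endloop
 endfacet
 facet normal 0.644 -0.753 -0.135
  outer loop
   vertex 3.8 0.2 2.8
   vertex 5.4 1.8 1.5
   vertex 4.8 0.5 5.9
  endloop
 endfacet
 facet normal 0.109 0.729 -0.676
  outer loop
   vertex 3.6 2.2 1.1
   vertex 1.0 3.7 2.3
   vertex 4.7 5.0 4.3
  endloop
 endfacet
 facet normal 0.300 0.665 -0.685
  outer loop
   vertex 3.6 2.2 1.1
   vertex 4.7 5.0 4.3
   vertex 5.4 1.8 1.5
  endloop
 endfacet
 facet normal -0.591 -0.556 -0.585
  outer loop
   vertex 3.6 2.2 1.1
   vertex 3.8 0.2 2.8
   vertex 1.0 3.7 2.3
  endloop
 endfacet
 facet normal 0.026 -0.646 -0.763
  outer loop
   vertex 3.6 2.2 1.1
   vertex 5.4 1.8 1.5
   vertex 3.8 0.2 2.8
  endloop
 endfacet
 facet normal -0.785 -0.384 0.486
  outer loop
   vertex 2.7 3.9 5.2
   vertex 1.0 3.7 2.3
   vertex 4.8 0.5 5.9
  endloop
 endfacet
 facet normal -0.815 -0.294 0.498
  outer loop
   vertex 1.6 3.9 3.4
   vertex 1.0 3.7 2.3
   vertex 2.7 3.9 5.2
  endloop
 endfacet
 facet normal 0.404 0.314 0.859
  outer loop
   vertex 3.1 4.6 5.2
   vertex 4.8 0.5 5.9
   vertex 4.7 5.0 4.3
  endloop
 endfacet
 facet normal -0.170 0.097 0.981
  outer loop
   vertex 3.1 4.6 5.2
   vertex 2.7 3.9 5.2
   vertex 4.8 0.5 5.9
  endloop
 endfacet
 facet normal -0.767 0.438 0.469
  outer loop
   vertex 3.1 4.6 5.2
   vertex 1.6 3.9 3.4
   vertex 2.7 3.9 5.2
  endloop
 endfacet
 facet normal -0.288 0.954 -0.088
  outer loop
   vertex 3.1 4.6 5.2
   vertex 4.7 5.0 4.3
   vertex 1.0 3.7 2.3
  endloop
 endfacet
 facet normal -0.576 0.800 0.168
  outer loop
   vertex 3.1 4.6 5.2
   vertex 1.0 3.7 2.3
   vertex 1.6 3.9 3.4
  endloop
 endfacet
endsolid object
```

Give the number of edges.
21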